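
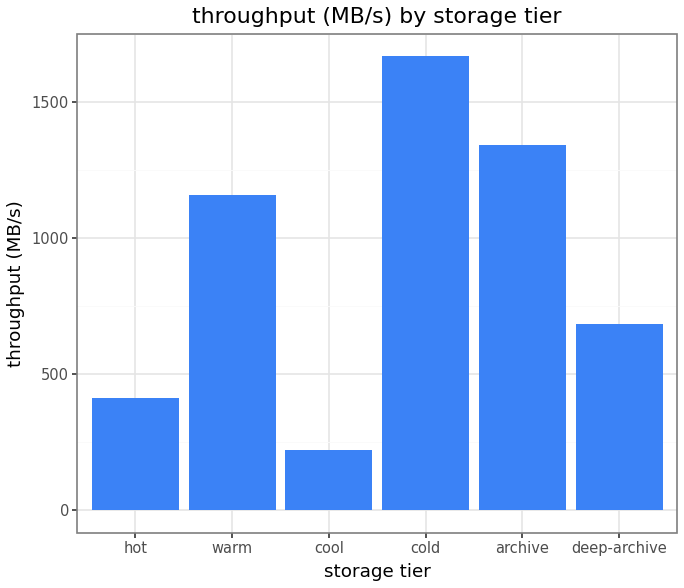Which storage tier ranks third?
warm

Top 4: cold ≈ 1600, archive ≈ 1400, warm ≈ 1200, deep-archive ≈ 600.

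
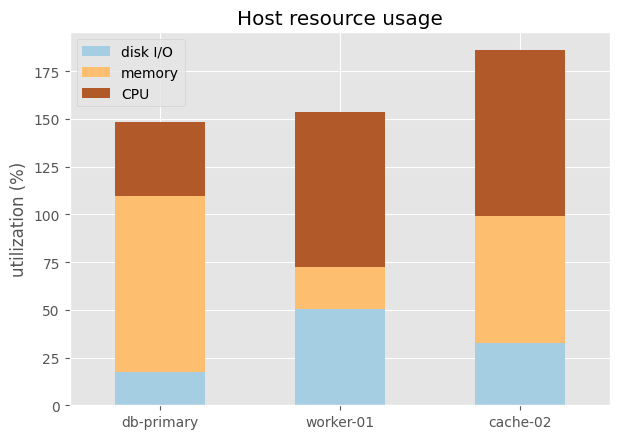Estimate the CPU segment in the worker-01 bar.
≈ 80

CPU top ≈ 160, bottom ≈ 80; segment ≈ 80.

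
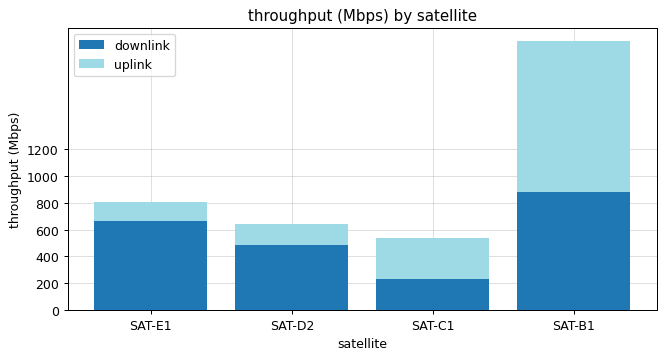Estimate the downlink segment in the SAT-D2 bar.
downlink top ≈ 400, bottom ≈ 0; segment ≈ 400.

≈ 400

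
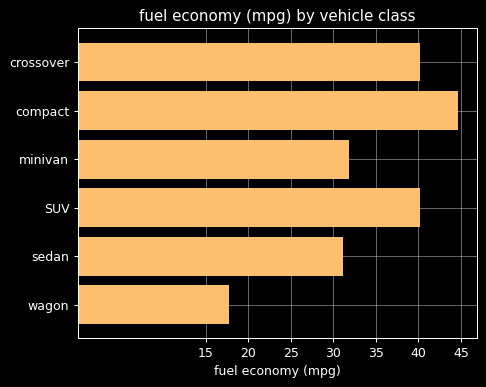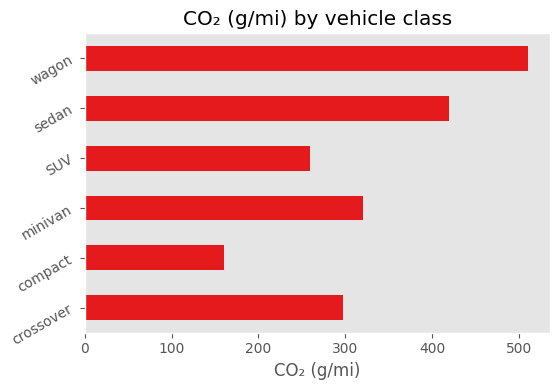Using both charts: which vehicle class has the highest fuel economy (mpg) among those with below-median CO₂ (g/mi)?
Chart 2 median CO₂ (g/mi) ≈ 300; below-median vehicle classes: crossover, compact, SUV. Among those, compact has the highest fuel economy (mpg) (≈ 45).

compact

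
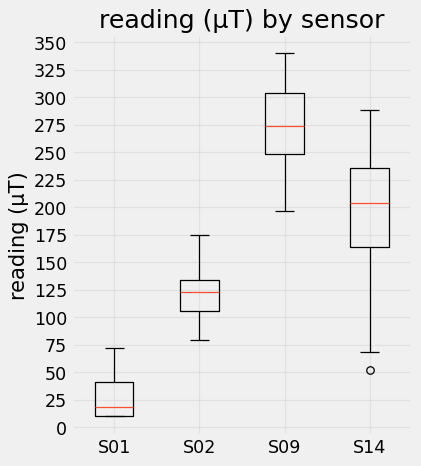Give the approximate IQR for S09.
≈ 50

Q3 ≈ 300, Q1 ≈ 250; IQR ≈ 50.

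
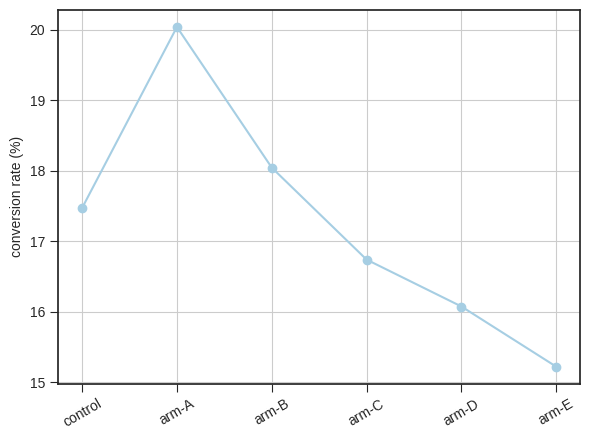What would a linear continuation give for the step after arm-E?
Last three: 16.5, 16.0, 15.0 → slope ≈ -0.75/step → next ≈ 14.25.

≈ 14.25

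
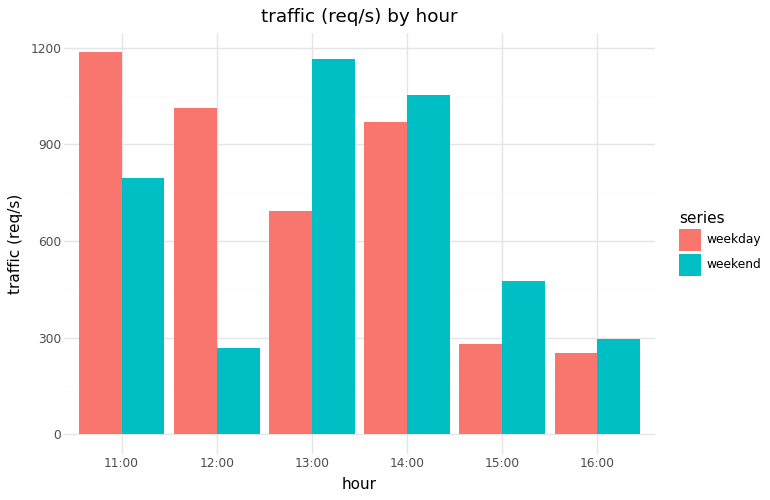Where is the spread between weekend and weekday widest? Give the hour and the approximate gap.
12:00, ≈ 700 req/s

12:00: weekend ≈ 300, weekday ≈ 1000 → gap ≈ 700. Next-largest (13:00) is only ≈ 500.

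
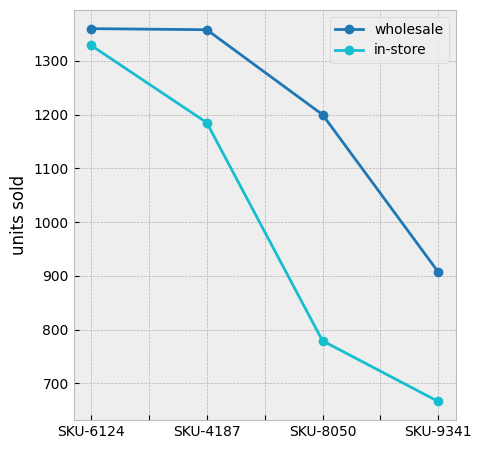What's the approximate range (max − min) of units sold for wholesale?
Max SKU-6124 ≈ 1400, min SKU-9341 ≈ 900; range ≈ 500.

≈ 500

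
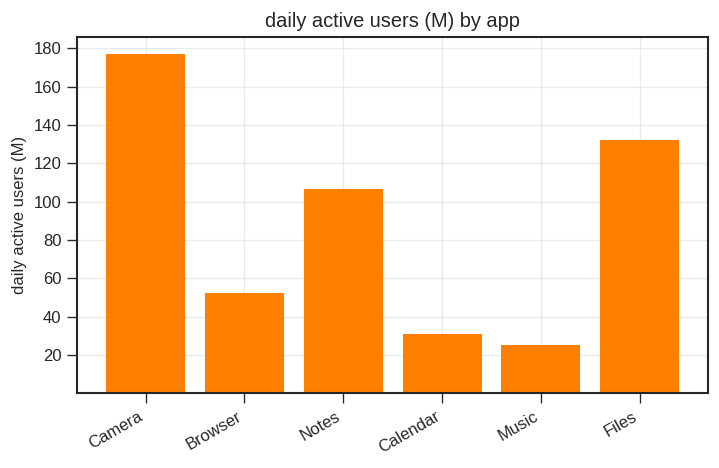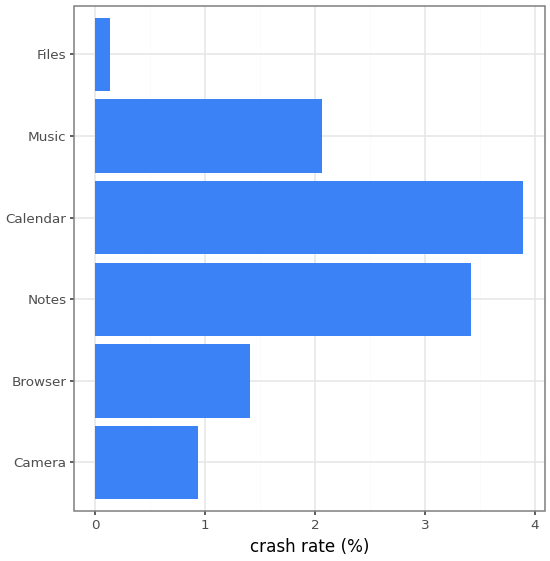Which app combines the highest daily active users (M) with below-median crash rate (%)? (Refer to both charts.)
Chart 2 median crash rate (%) ≈ 1.5; below-median apps: Camera, Browser, Files. Among those, Camera has the highest daily active users (M) (≈ 180).

Camera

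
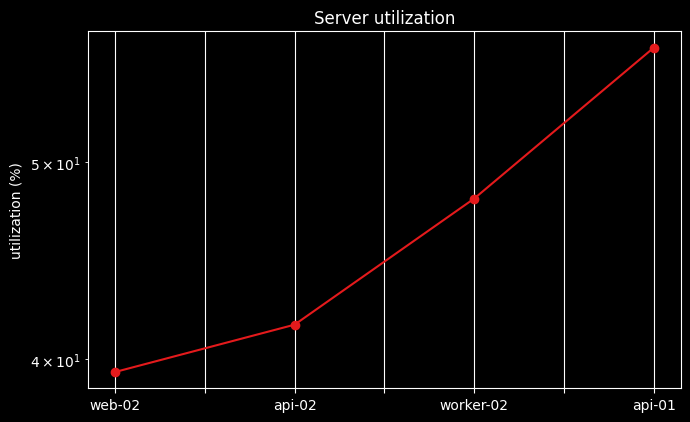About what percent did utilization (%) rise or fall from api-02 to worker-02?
≈ +14.3%

api-02 ≈ 42, worker-02 ≈ 48; (48 − 42) / 42 ≈ +14.3%.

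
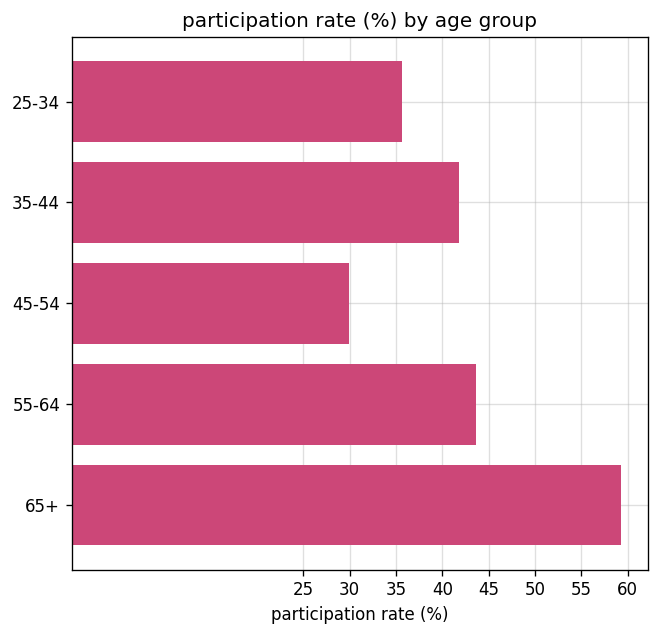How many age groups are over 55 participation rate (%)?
1

Above 55: 65+.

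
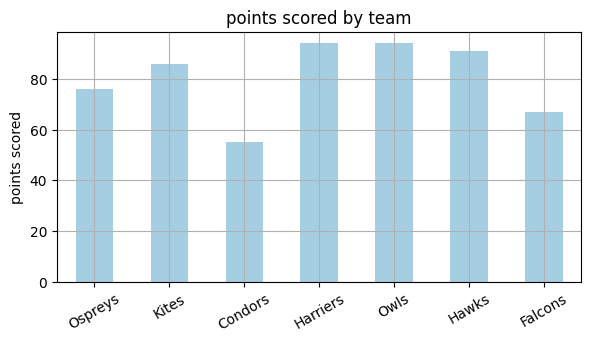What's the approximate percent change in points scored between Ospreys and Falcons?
≈ -12.5%

Ospreys ≈ 80, Falcons ≈ 70; (70 − 80) / 80 ≈ -12.5%.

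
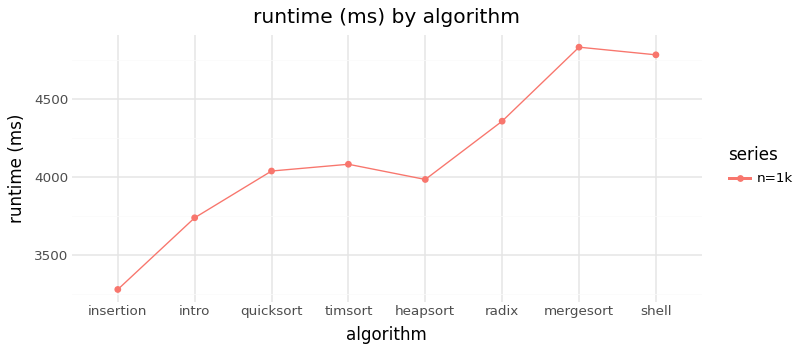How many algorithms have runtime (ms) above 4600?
Above 4600: mergesort, shell.

2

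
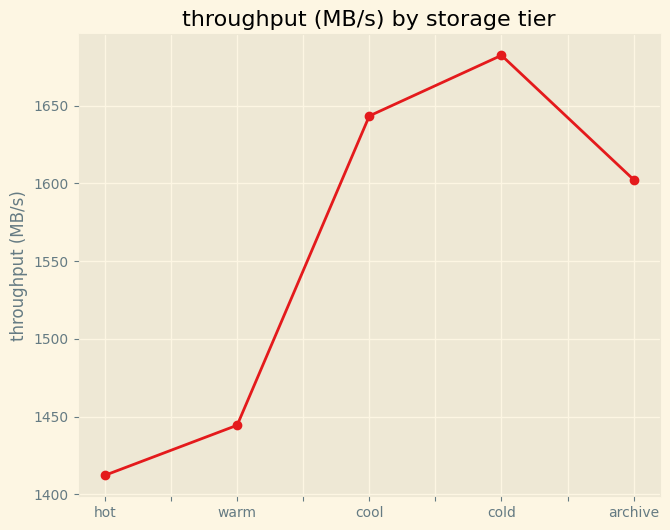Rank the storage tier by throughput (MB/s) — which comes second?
Top 3: cold ≈ 1675, cool ≈ 1650, archive ≈ 1600.

cool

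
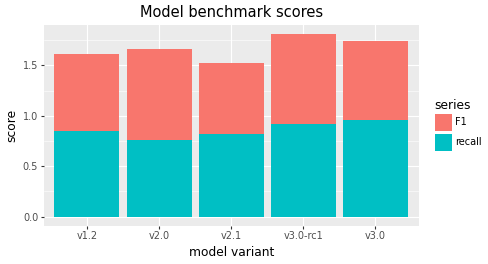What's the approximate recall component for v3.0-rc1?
≈ 1.0

recall top ≈ 1.0, bottom ≈ 0.0; segment ≈ 1.0.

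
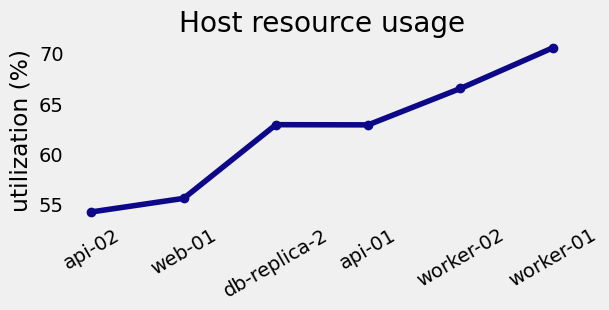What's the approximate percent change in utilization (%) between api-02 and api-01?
≈ +14.8%

api-02 ≈ 54, api-01 ≈ 62; (62 − 54) / 54 ≈ +14.8%.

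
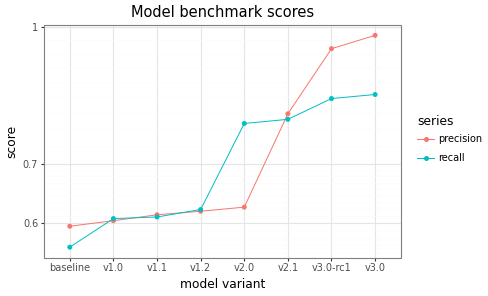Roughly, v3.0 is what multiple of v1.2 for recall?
v3.0 ≈ 0.85, v1.2 ≈ 0.60; 0.85/0.60 ≈ 1.42.

≈ 1.42×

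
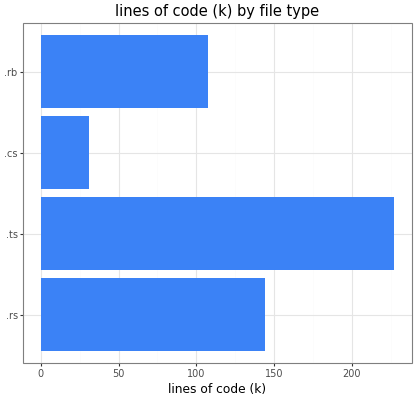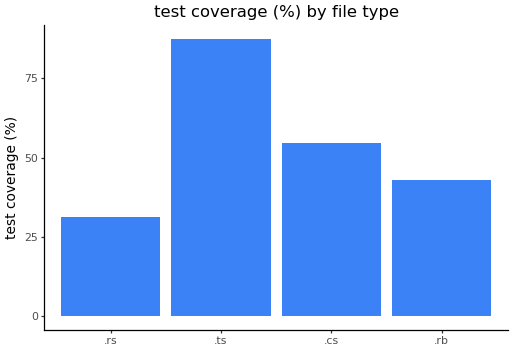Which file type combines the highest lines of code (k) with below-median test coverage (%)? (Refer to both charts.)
Chart 2 median test coverage (%) ≈ 50; below-median file types: .rs, .rb. Among those, .rs has the highest lines of code (k) (≈ 150).

.rs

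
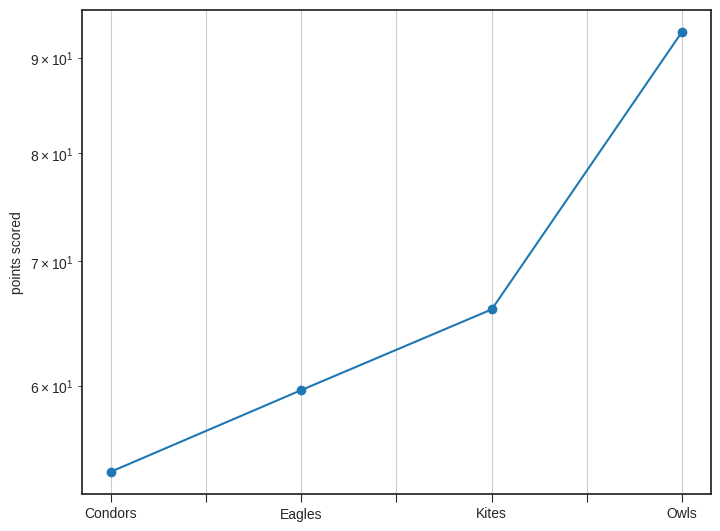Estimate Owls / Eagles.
≈ 1.58×

Owls ≈ 95, Eagles ≈ 60; 95/60 ≈ 1.58.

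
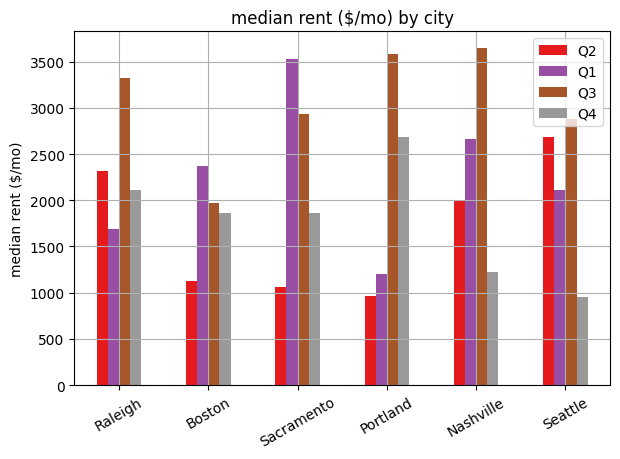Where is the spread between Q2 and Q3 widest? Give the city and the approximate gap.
Portland, ≈ 2500 $/mo

Portland: Q2 ≈ 1000, Q3 ≈ 3500 → gap ≈ 2500. Next-largest (Sacramento) is only ≈ 2000.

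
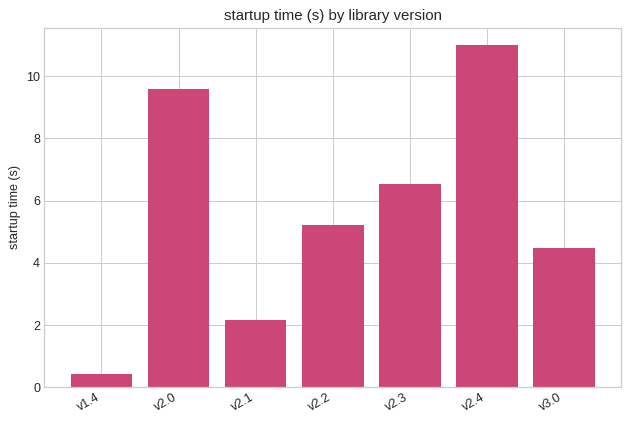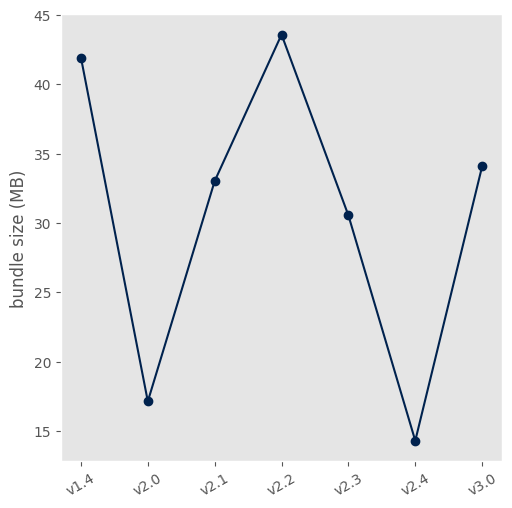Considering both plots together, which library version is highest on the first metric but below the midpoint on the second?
Chart 2 median bundle size (MB) ≈ 35; below-median library versions: v2.0, v2.3, v2.4. Among those, v2.4 has the highest startup time (s) (≈ 12).

v2.4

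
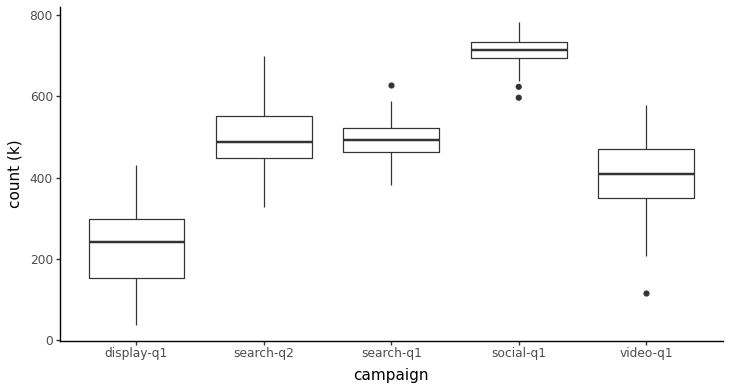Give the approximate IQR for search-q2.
Q3 ≈ 550, Q1 ≈ 450; IQR ≈ 100.

≈ 100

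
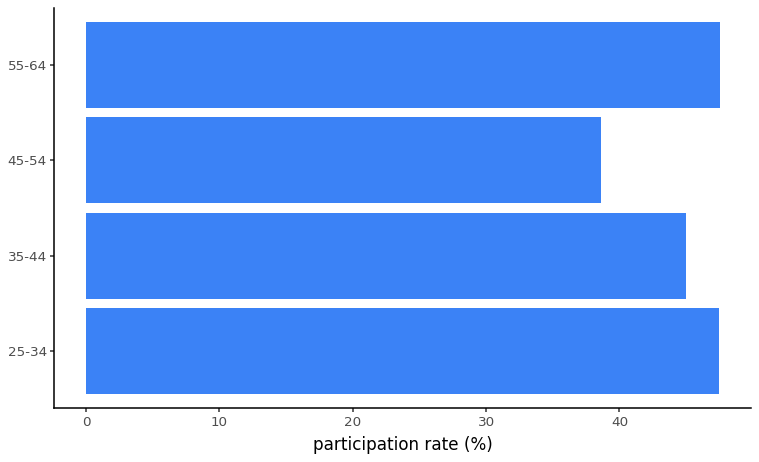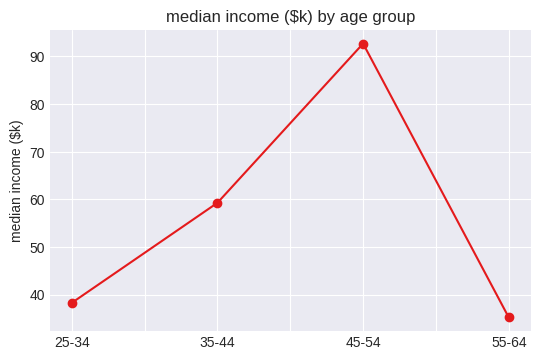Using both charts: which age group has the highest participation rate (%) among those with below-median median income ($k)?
55-64

Chart 2 median median income ($k) ≈ 50; below-median age groups: 25-34, 55-64. Among those, 55-64 has the highest participation rate (%) (≈ 50).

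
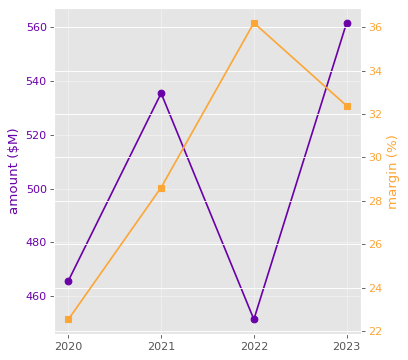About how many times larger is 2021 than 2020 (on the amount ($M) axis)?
≈ 1.15×

2021 ≈ 540, 2020 ≈ 470; 540/470 ≈ 1.15.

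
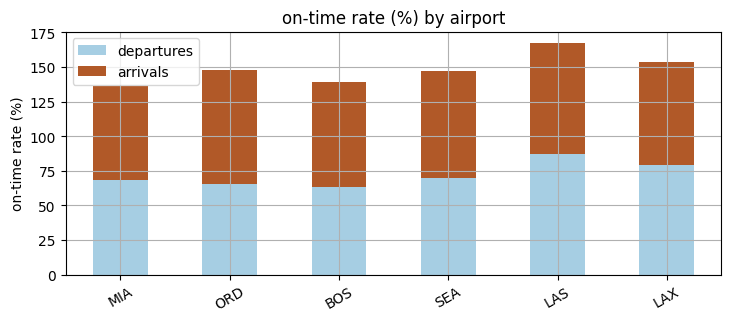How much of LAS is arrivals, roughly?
arrivals top ≈ 160, bottom ≈ 80; segment ≈ 80.

≈ 80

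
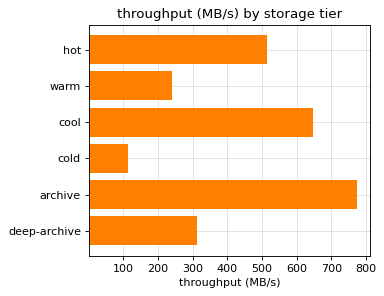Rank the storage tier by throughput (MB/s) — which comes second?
Top 3: archive ≈ 800, cool ≈ 600, hot ≈ 500.

cool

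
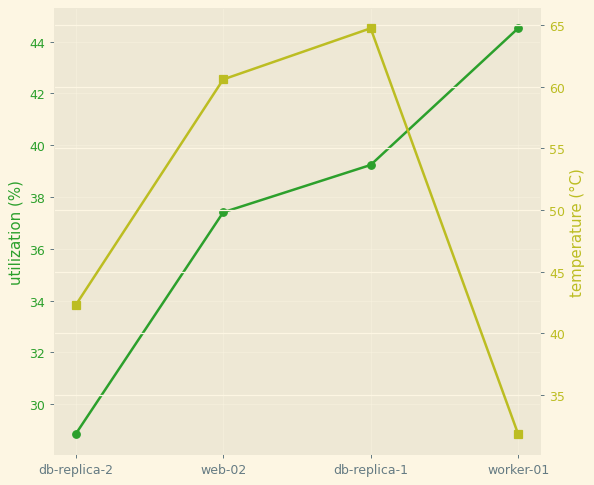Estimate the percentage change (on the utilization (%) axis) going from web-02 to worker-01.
web-02 ≈ 38, worker-01 ≈ 44; (44 − 38) / 38 ≈ +15.8%.

≈ +15.8%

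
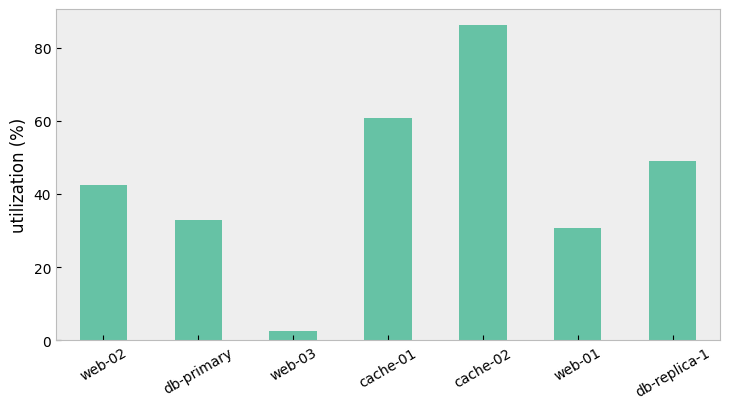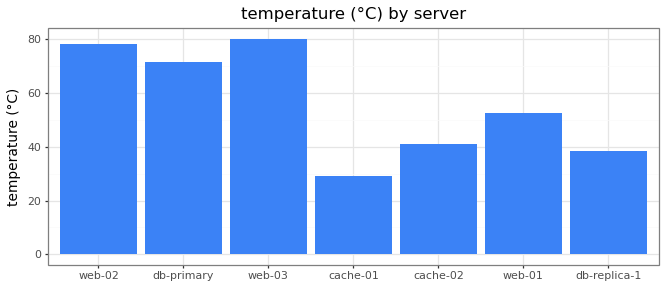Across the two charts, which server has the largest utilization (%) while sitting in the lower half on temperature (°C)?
Chart 2 median temperature (°C) ≈ 50; below-median servers: cache-01, cache-02, db-replica-1. Among those, cache-02 has the highest utilization (%) (≈ 90).

cache-02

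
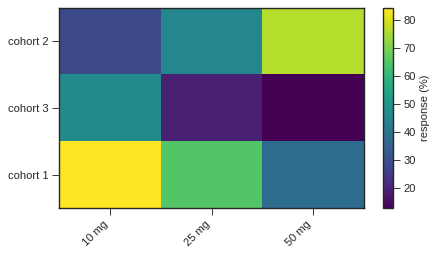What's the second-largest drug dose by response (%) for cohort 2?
25 mg

Top 3 for cohort 2: 50 mg ≈ 80, 25 mg ≈ 50, 10 mg ≈ 30.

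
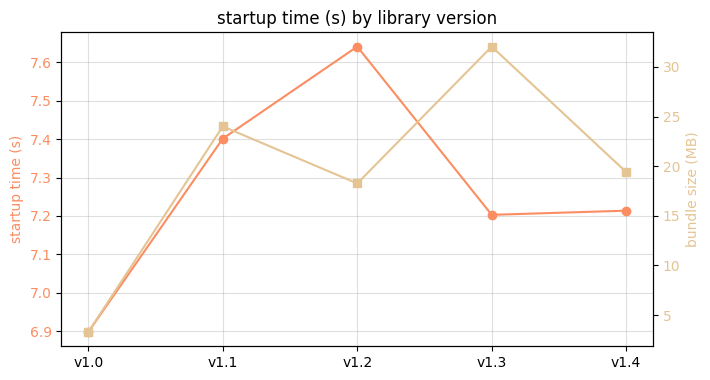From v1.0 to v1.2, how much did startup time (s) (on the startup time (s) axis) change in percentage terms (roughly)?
v1.0 ≈ 6.9, v1.2 ≈ 7.6; (7.6 − 6.9) / 6.9 ≈ +10.1%.

≈ +10.1%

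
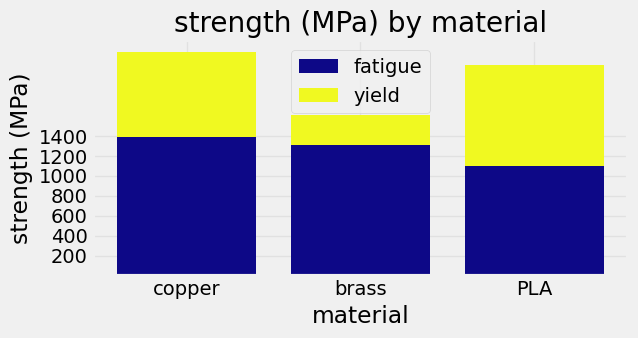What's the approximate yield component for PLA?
≈ 1200

yield top ≈ 2200, bottom ≈ 1000; segment ≈ 1200.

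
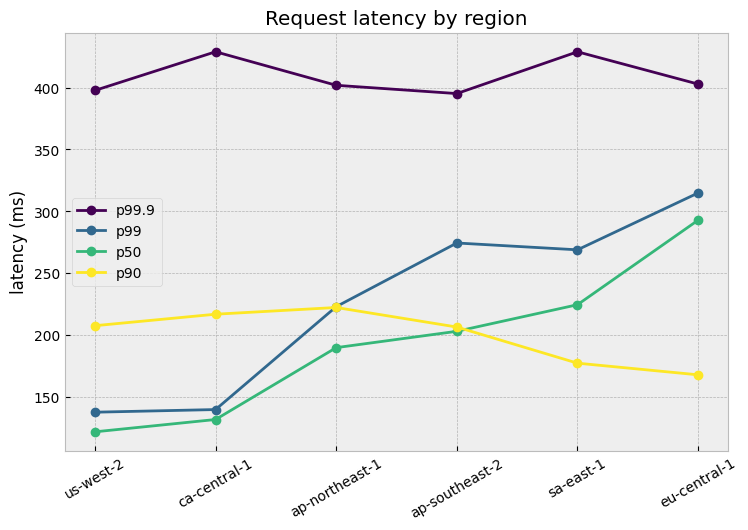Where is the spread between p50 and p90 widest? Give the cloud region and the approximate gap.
eu-central-1: p50 ≈ 300, p90 ≈ 150 → gap ≈ 150. Next-largest (us-west-2) is only ≈ 100.

eu-central-1, ≈ 150 ms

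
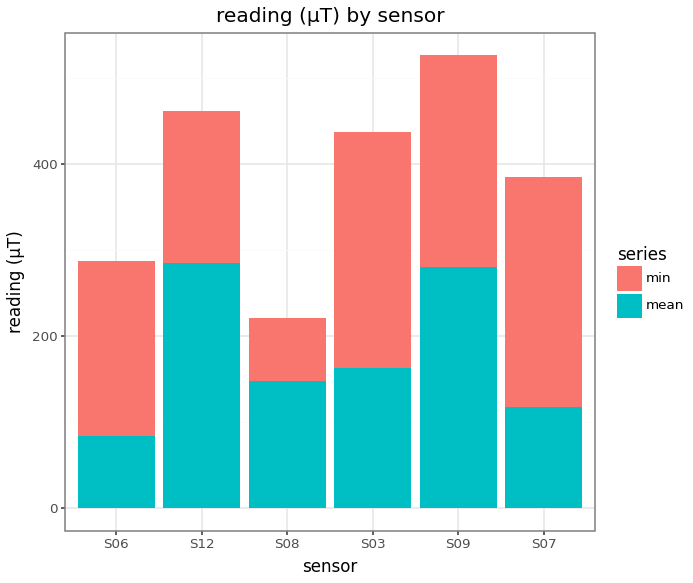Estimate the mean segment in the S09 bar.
≈ 300

mean top ≈ 300, bottom ≈ 0; segment ≈ 300.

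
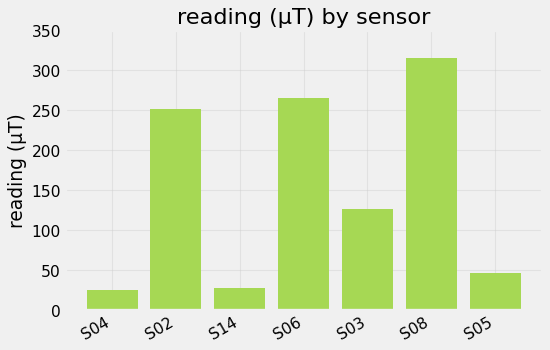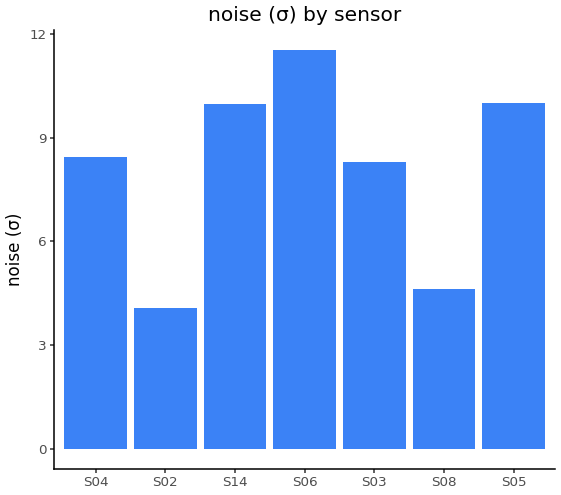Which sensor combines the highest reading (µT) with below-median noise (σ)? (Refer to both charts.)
Chart 2 median noise (σ) ≈ 8; below-median sensors: S02, S03, S08. Among those, S08 has the highest reading (µT) (≈ 300).

S08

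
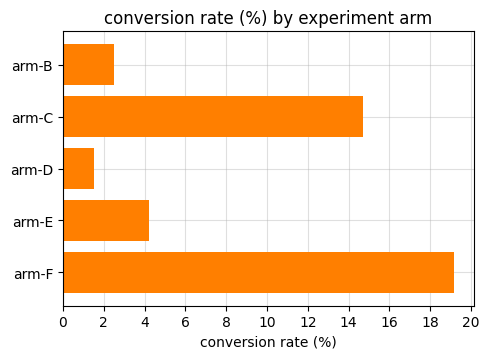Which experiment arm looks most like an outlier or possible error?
arm-F ≈ 20; the rest sit between ≈ 2 and ≈ 14.

arm-F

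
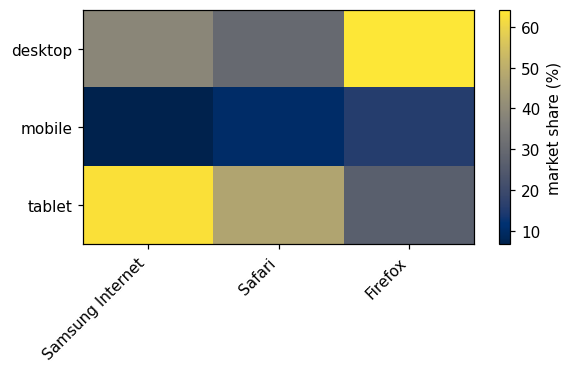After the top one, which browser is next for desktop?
Top 3 for desktop: Firefox ≈ 65, Samsung Internet ≈ 40, Safari ≈ 30.

Samsung Internet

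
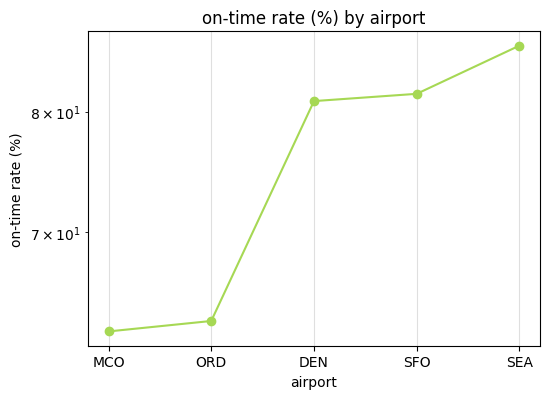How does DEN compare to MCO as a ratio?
DEN ≈ 80, MCO ≈ 62; 80/62 ≈ 1.29.

≈ 1.29×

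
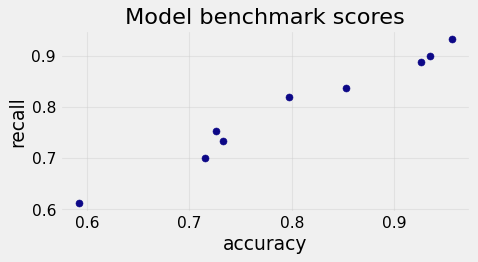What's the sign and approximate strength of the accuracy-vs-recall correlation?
Points are positively correlated; strong (|r| ≈ 1.0).

positive, strong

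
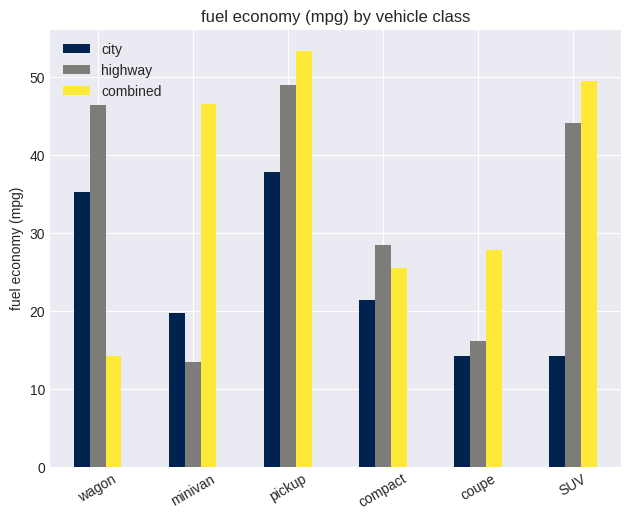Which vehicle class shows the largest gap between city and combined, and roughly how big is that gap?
SUV, ≈ 35 mpg

SUV: city ≈ 15, combined ≈ 50 → gap ≈ 35. Next-largest (minivan) is only ≈ 25.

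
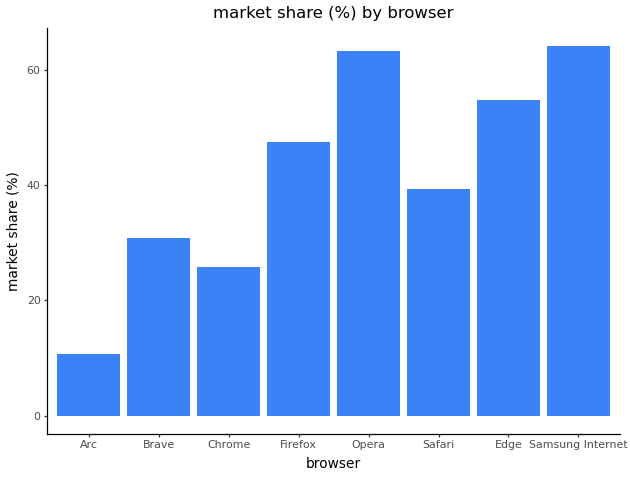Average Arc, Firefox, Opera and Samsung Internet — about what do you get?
(10 + 50 + 60 + 60) / 4 ≈ 45.

≈ 45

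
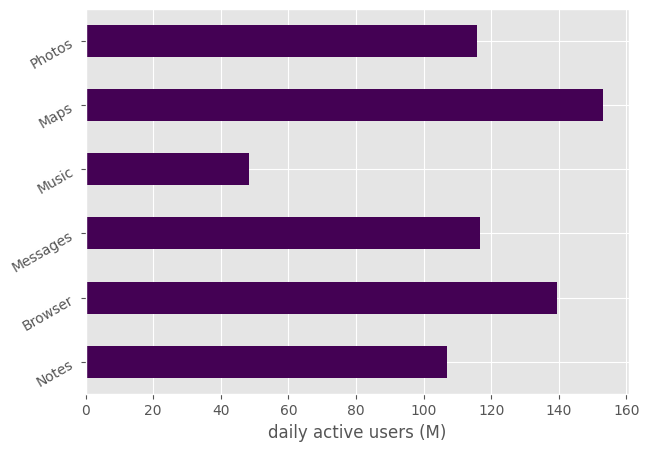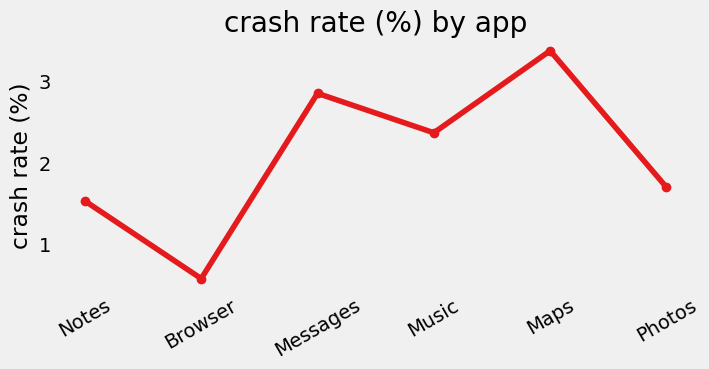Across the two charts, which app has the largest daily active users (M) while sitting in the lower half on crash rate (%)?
Chart 2 median crash rate (%) ≈ 2; below-median apps: Notes, Browser, Photos. Among those, Browser has the highest daily active users (M) (≈ 140).

Browser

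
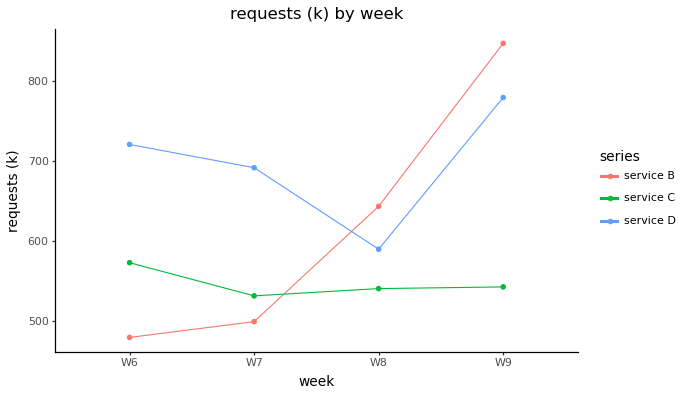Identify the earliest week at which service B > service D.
W8

W7: service B ≈ 500 vs service D ≈ 700 (not yet); W8: service B ≈ 650 vs service D ≈ 600 (first crossover).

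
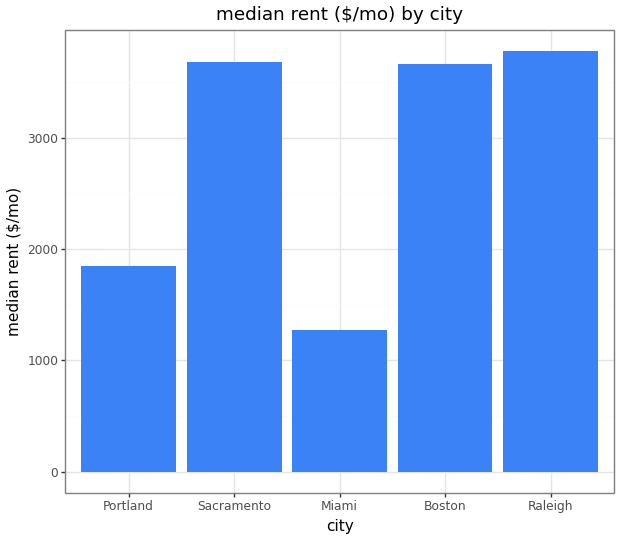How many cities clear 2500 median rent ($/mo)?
Above 2500: Sacramento, Boston, Raleigh.

3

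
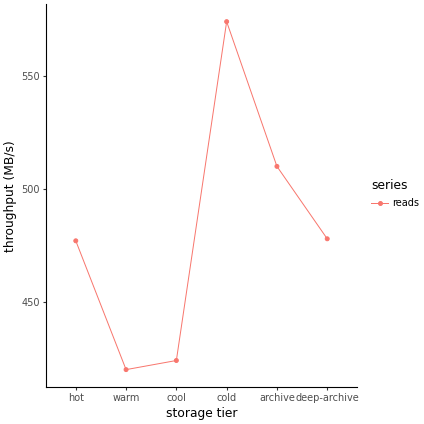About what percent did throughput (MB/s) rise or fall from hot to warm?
hot ≈ 480, warm ≈ 420; (420 − 480) / 480 ≈ -12.5%.

≈ -12.5%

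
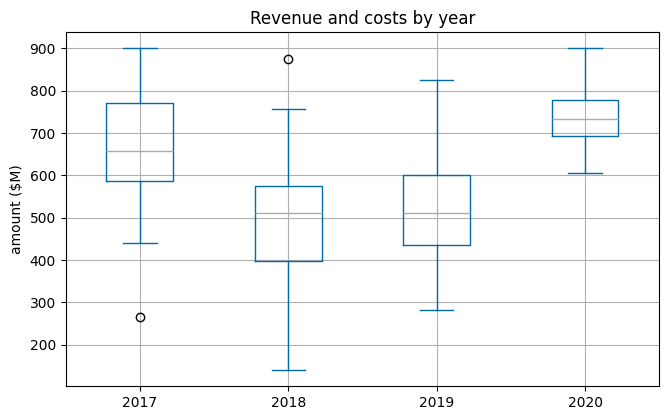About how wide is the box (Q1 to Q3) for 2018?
≈ 175

Q3 ≈ 575, Q1 ≈ 400; IQR ≈ 175.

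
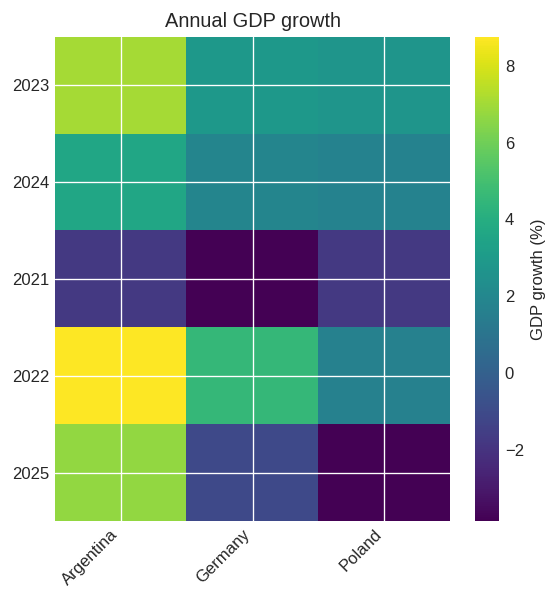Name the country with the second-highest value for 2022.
Top 3 for 2022: Argentina ≈ 8, Germany ≈ 4, Poland ≈ 2.

Germany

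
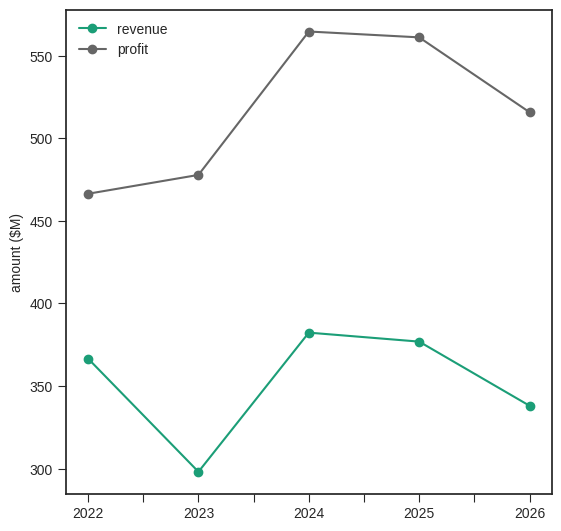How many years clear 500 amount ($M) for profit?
3

Above 500: 2024, 2025, 2026.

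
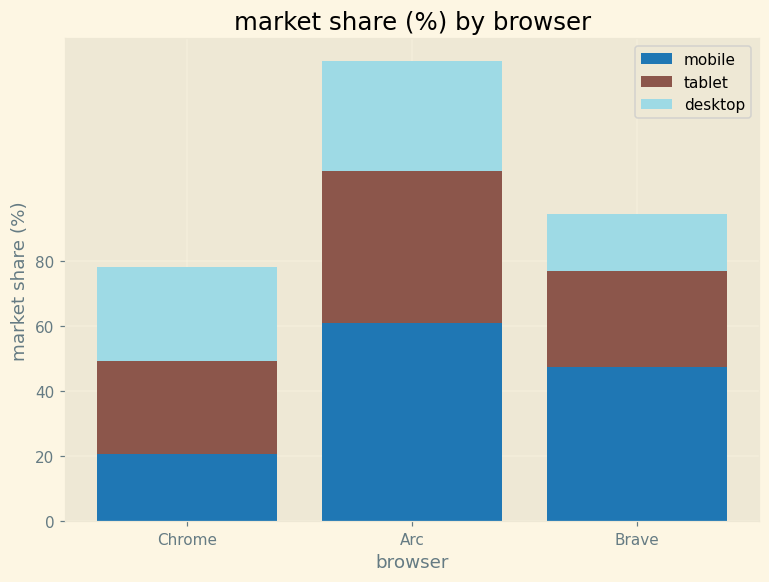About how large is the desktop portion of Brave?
desktop top ≈ 100, bottom ≈ 80; segment ≈ 20.

≈ 20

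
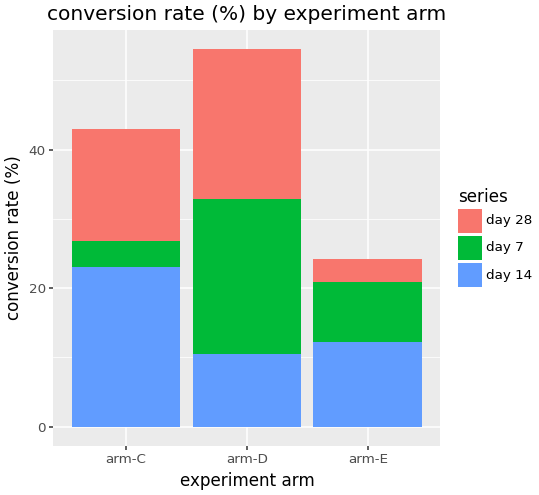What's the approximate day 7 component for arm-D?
≈ 25

day 7 top ≈ 35, bottom ≈ 10; segment ≈ 25.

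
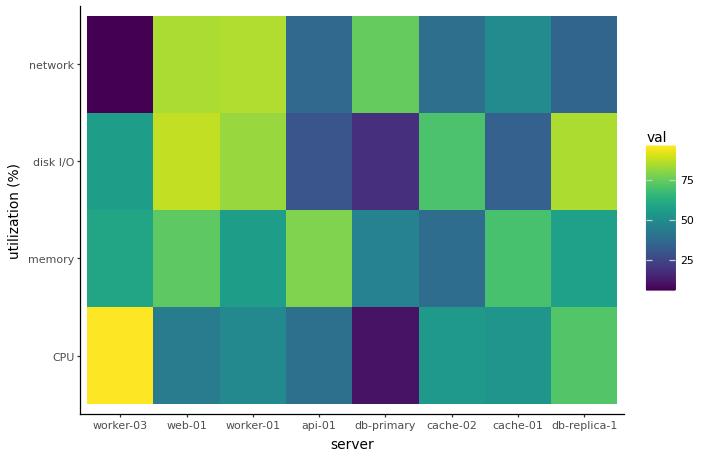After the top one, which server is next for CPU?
Top 3 for CPU: worker-03 ≈ 100, db-replica-1 ≈ 70, cache-02 ≈ 50.

db-replica-1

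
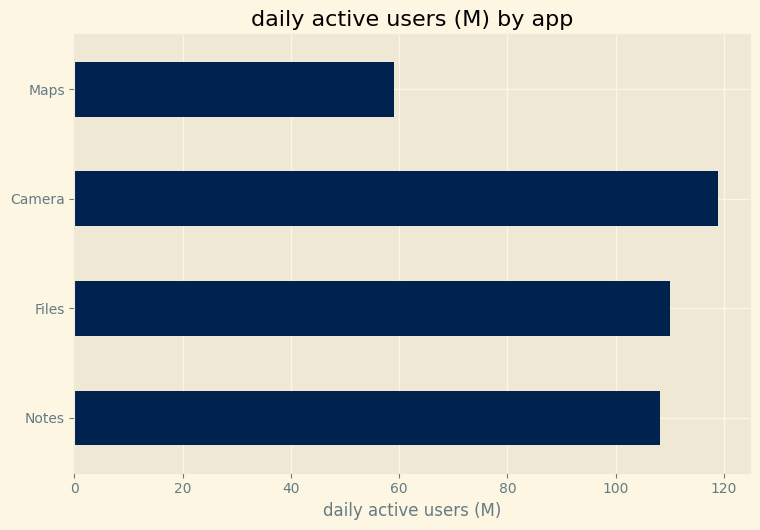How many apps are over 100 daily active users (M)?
Above 100: Notes, Files, Camera.

3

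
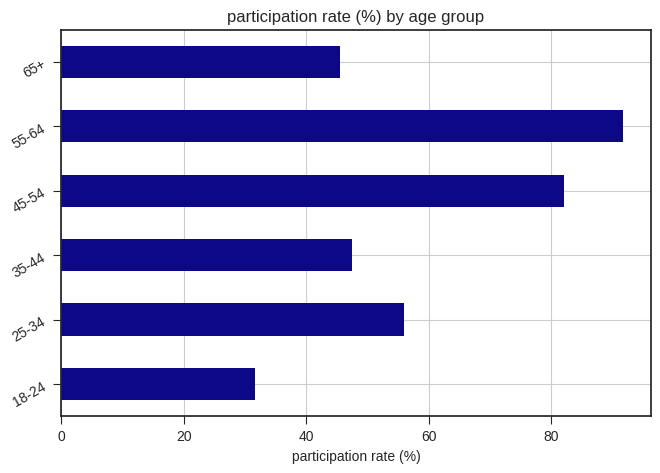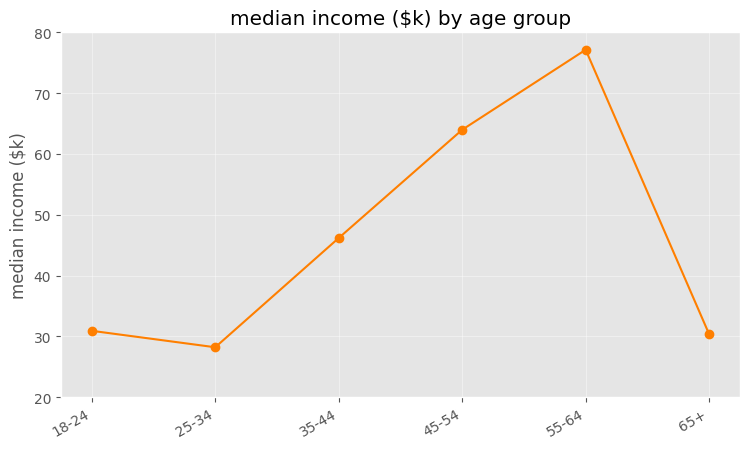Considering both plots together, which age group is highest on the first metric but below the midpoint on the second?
Chart 2 median median income ($k) ≈ 40; below-median age groups: 18-24, 25-34, 65+. Among those, 25-34 has the highest participation rate (%) (≈ 60).

25-34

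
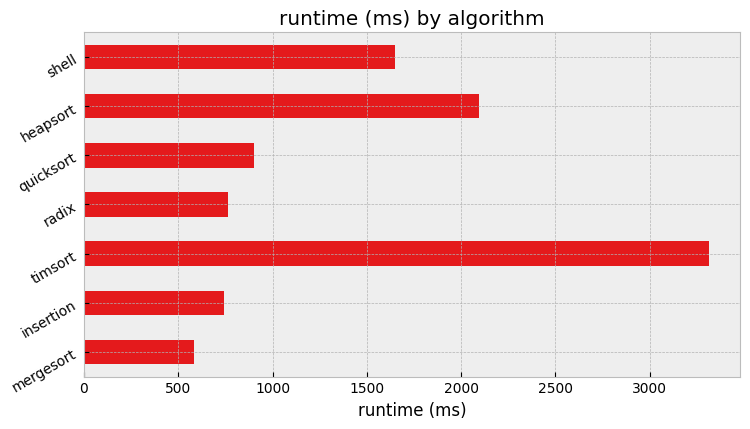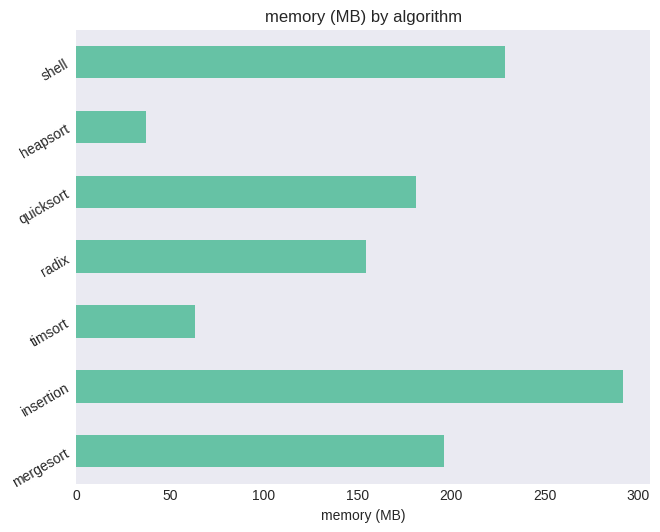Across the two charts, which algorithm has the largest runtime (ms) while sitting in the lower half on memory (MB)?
Chart 2 median memory (MB) ≈ 200; below-median algorithms: timsort, radix, heapsort. Among those, timsort has the highest runtime (ms) (≈ 3500).

timsort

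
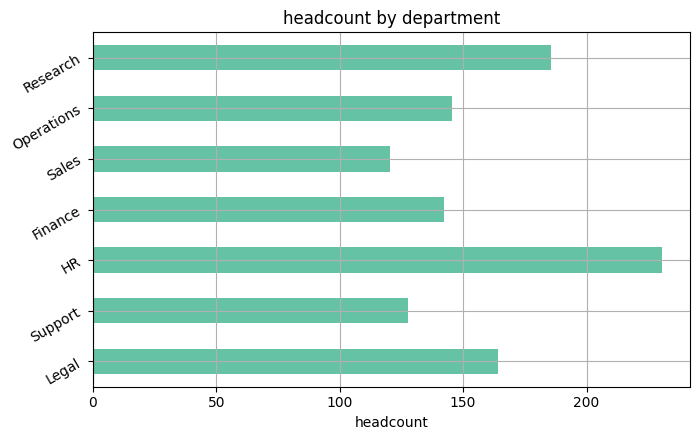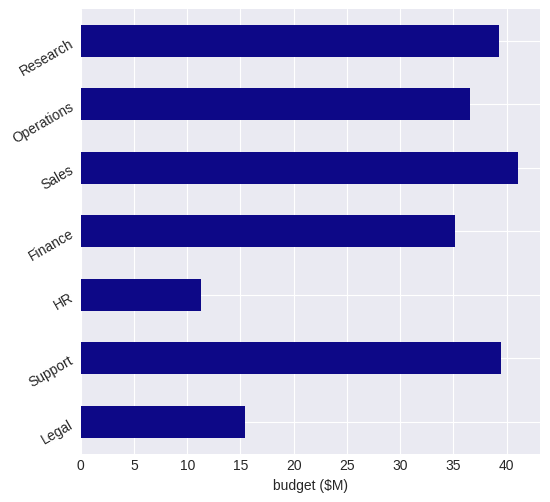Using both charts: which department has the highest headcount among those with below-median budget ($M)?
Chart 2 median budget ($M) ≈ 35; below-median departments: Legal, HR, Finance. Among those, HR has the highest headcount (≈ 225).

HR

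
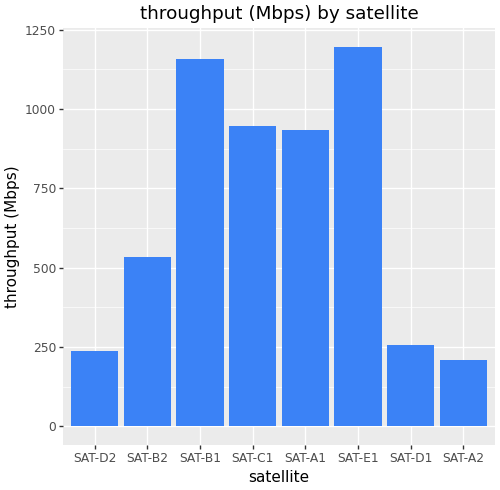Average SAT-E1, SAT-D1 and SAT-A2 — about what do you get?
≈ 567

(1200 + 300 + 200) / 3 ≈ 567.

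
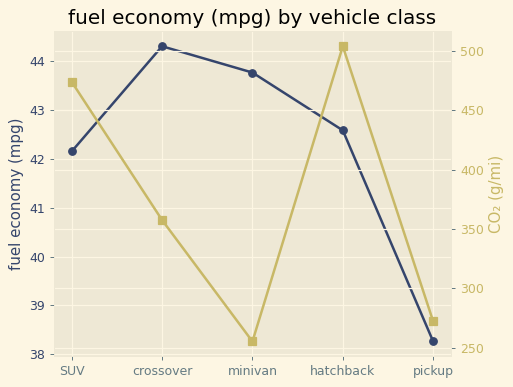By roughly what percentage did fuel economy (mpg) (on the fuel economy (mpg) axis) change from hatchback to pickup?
hatchback ≈ 43, pickup ≈ 38; (38 − 43) / 43 ≈ -11.6%.

≈ -11.6%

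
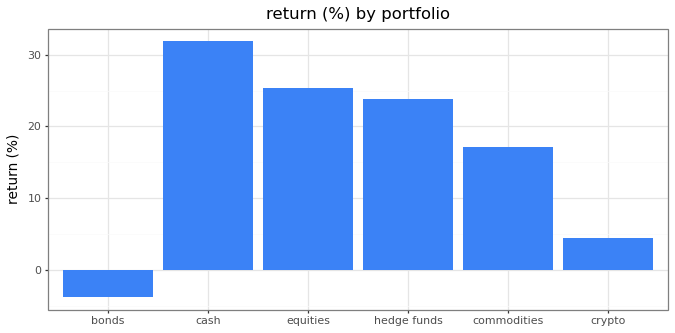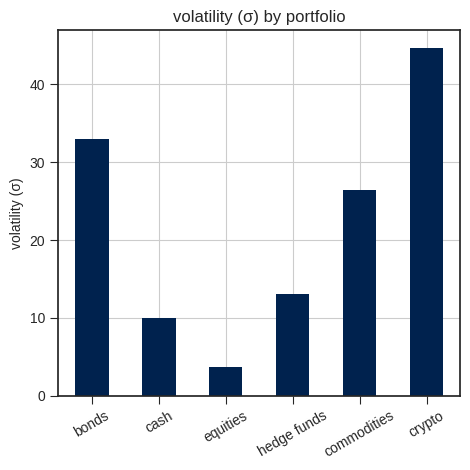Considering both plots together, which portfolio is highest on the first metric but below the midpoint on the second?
cash

Chart 2 median volatility (σ) ≈ 20; below-median portfolios: cash, equities, hedge funds. Among those, cash has the highest return (%) (≈ 30).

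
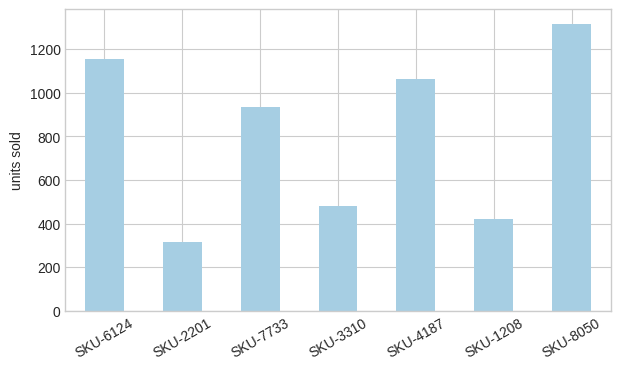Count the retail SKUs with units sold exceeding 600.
4

Above 600: SKU-6124, SKU-7733, SKU-4187, SKU-8050.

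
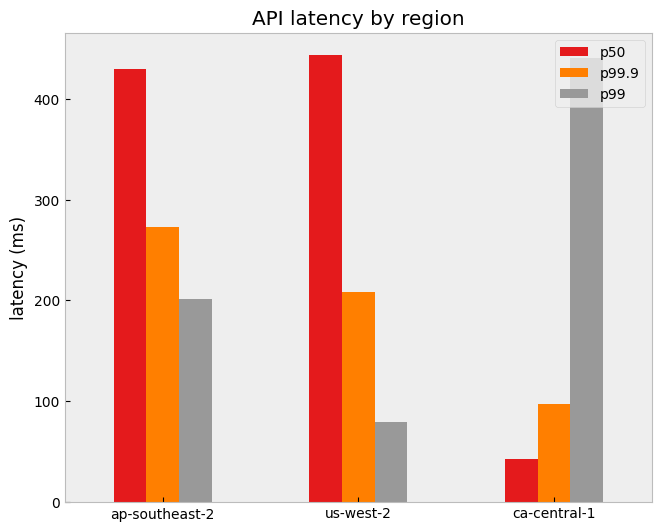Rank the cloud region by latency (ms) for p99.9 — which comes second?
us-west-2

Top 3 for p99.9: ap-southeast-2 ≈ 250, us-west-2 ≈ 200, ca-central-1 ≈ 100.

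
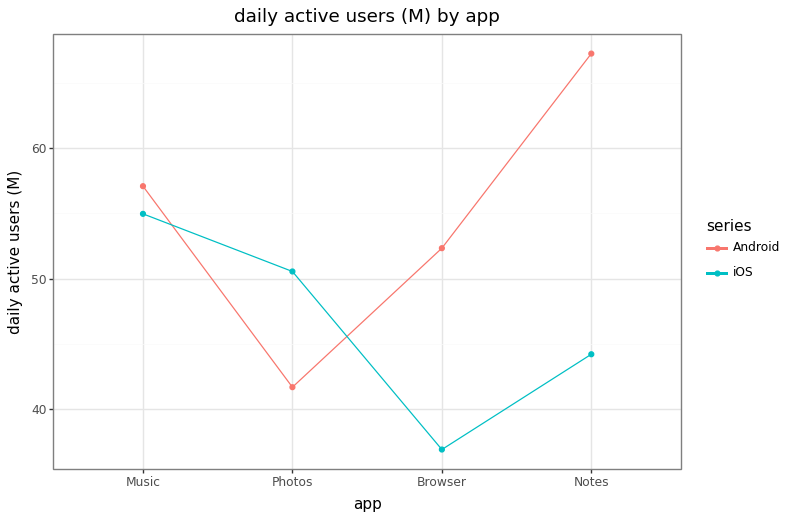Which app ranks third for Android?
Browser

Top 4 for Android: Notes ≈ 65, Music ≈ 55, Browser ≈ 50, Photos ≈ 40.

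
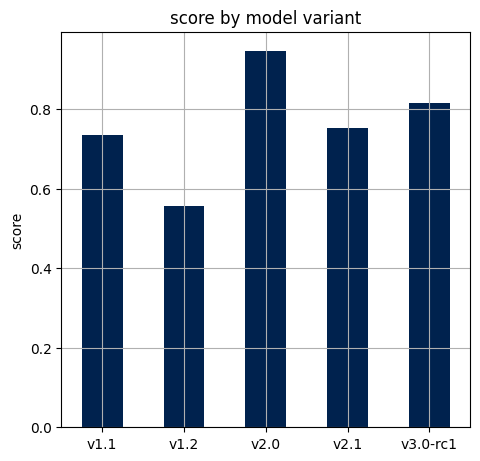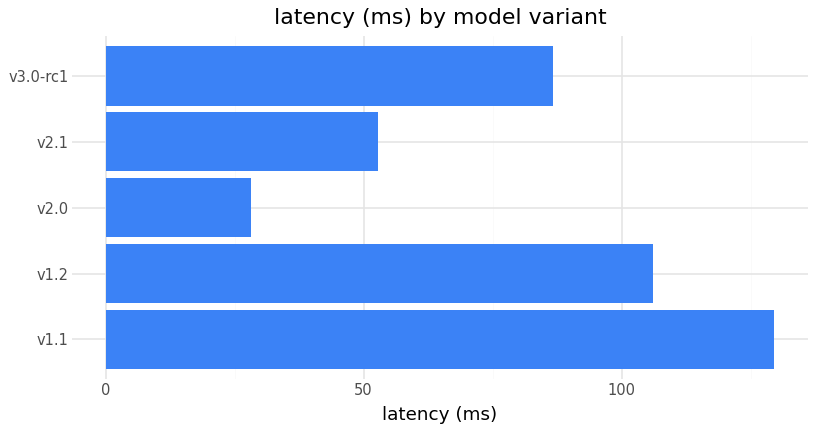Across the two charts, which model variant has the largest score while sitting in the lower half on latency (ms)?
Chart 2 median latency (ms) ≈ 80; below-median model variants: v2.0, v2.1. Among those, v2.0 has the highest score (≈ 0.9).

v2.0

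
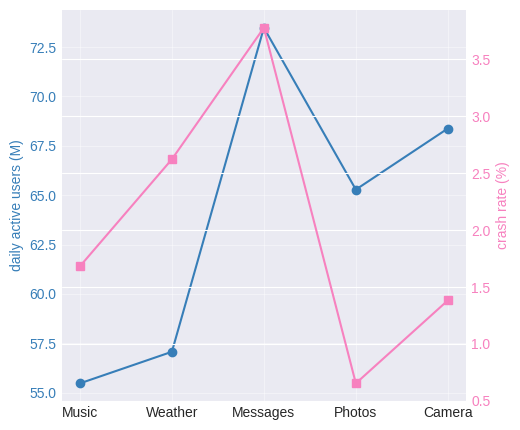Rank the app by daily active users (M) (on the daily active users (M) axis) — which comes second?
Camera

Top 3 (on the daily active users (M) axis): Messages ≈ 74, Camera ≈ 68, Photos ≈ 66.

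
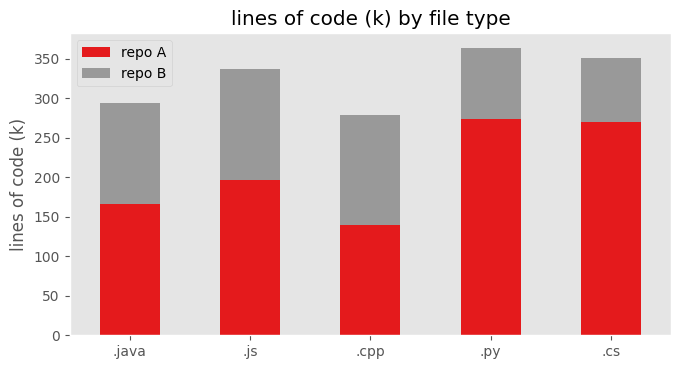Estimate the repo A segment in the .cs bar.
≈ 250

repo A top ≈ 250, bottom ≈ 0; segment ≈ 250.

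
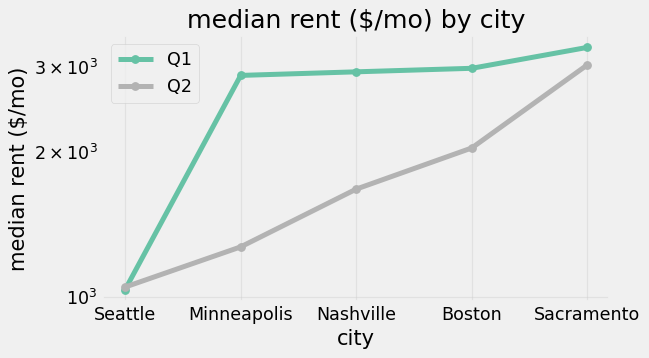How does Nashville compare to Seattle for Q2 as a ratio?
Nashville ≈ 1600, Seattle ≈ 1000; 1600/1000 ≈ 1.6.

≈ 1.6×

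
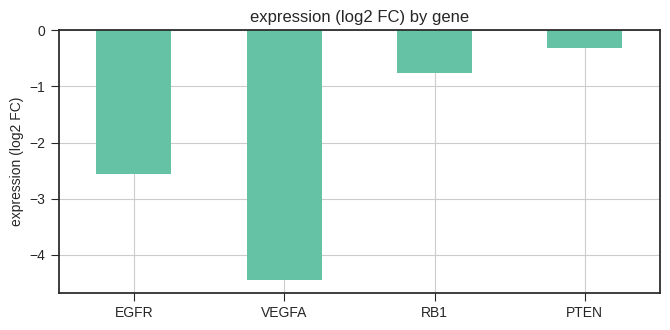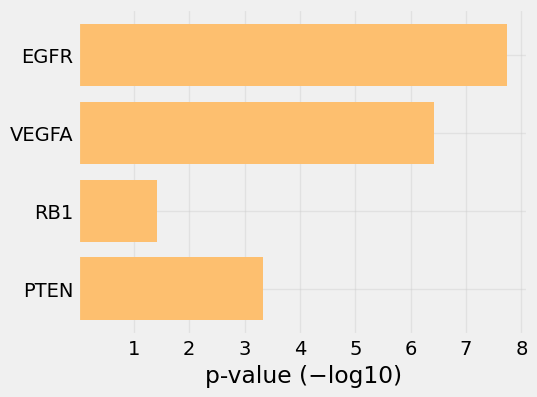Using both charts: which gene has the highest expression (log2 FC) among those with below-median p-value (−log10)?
Chart 2 median p-value (−log10) ≈ 5; below-median genes: RB1, PTEN. Among those, PTEN has the highest expression (log2 FC) (≈ 0).

PTEN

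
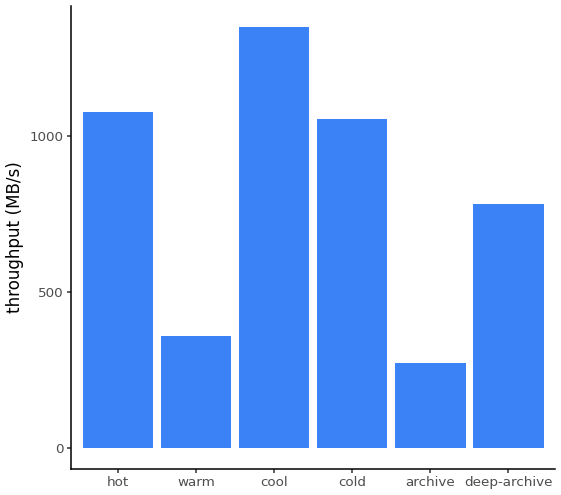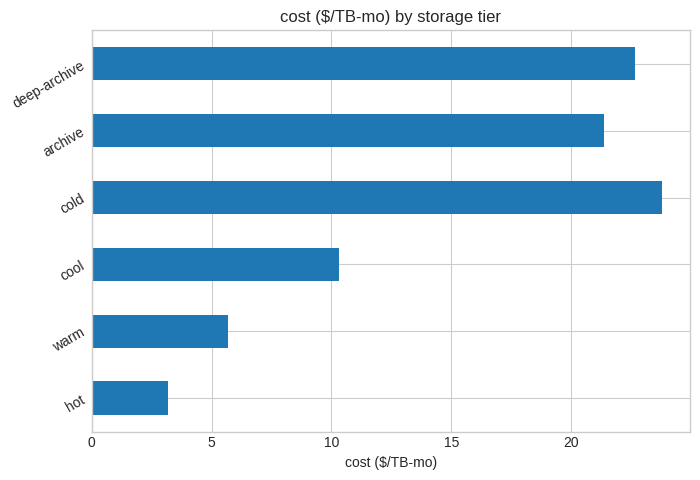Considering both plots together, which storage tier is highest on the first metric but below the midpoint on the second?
cool

Chart 2 median cost ($/TB-mo) ≈ 15; below-median storage tiers: hot, warm, cool. Among those, cool has the highest throughput (MB/s) (≈ 1400).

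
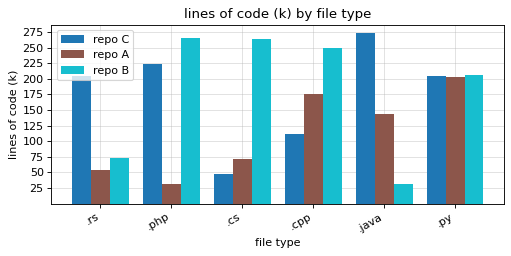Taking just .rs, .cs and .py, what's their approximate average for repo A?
≈ 108

(50 + 75 + 200) / 3 ≈ 108.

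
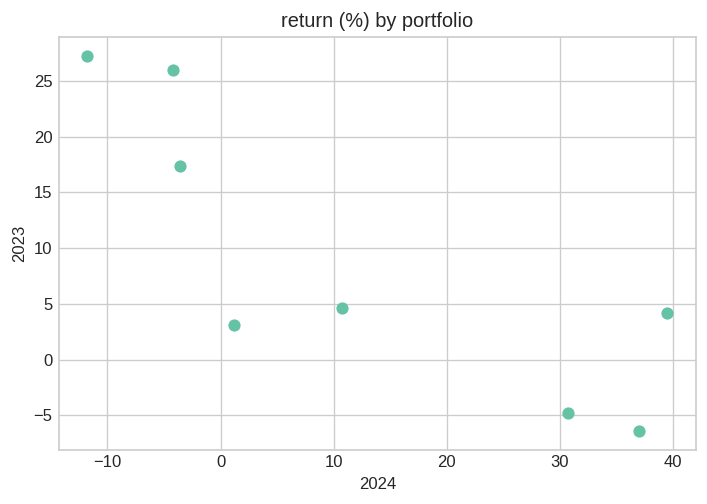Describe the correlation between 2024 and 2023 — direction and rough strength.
negative, strong

Points are negatively correlated; strong (|r| ≈ 0.8).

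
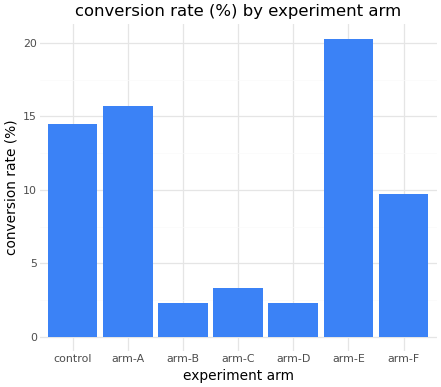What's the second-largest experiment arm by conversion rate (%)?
Top 3: arm-E ≈ 20, arm-A ≈ 16, control ≈ 14.

arm-A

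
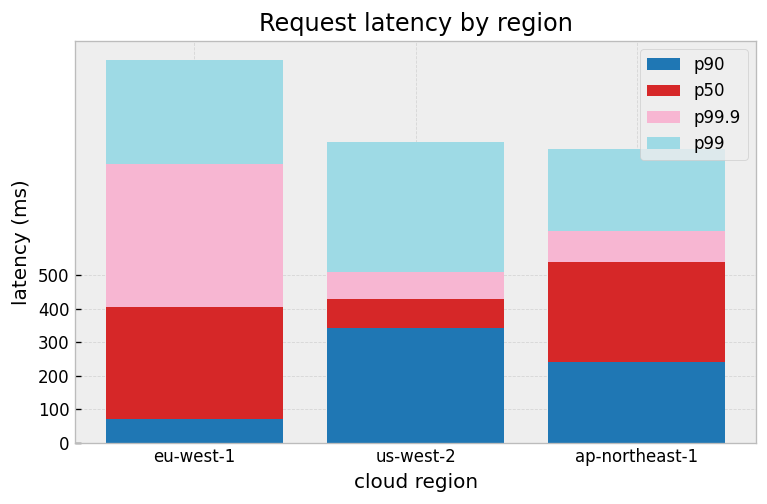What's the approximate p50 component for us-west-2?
≈ 100

p50 top ≈ 400, bottom ≈ 300; segment ≈ 100.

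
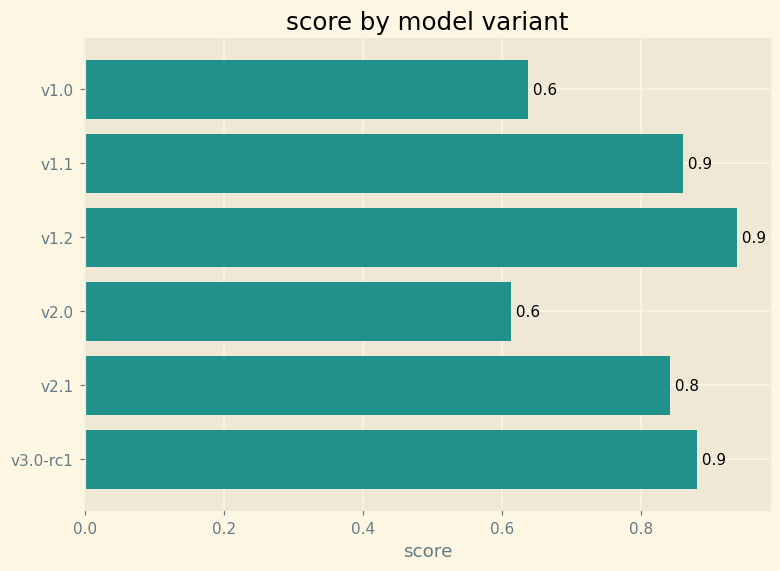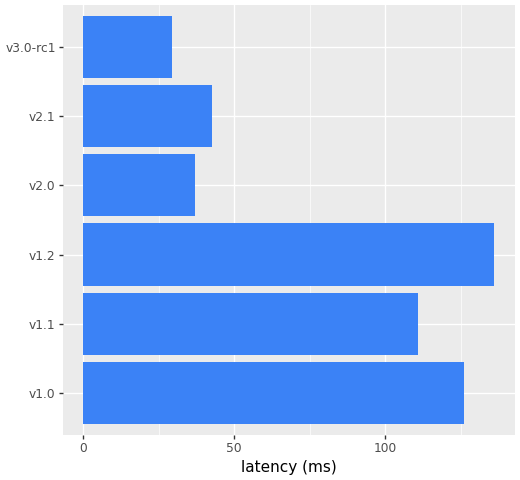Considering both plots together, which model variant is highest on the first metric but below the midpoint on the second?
Chart 2 median latency (ms) ≈ 80; below-median model variants: v2.0, v2.1, v3.0-rc1. Among those, v3.0-rc1 has the highest score (≈ 0.9).

v3.0-rc1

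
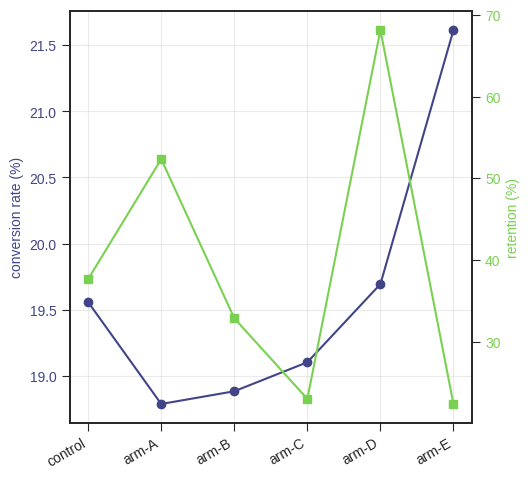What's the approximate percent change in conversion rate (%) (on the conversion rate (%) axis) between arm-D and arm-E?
arm-D ≈ 19.5, arm-E ≈ 21.5; (21.5 − 19.5) / 19.5 ≈ +10.3%.

≈ +10.3%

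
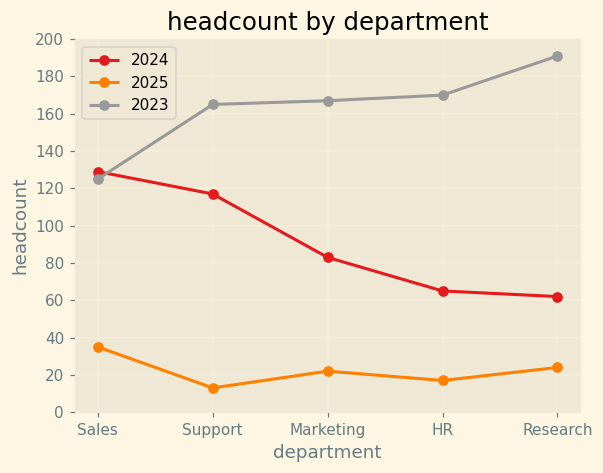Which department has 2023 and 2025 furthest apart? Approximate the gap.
Research: 2023 ≈ 200, 2025 ≈ 20 → gap ≈ 180. Next-largest (HR) is only ≈ 140.

Research, ≈ 180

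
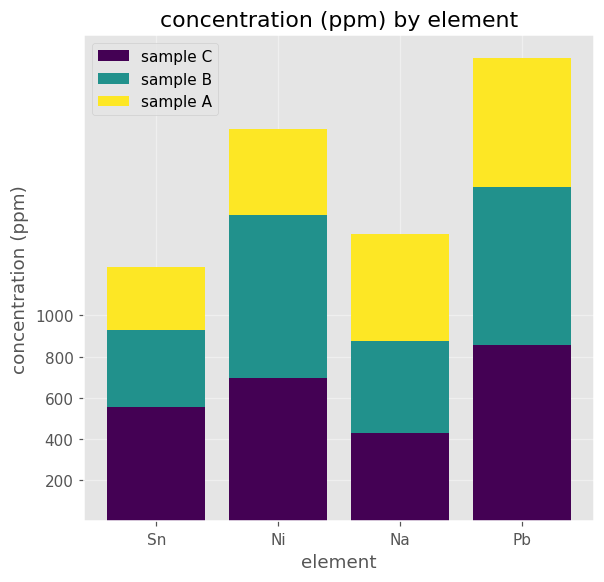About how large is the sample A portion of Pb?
≈ 600

sample A top ≈ 2200, bottom ≈ 1600; segment ≈ 600.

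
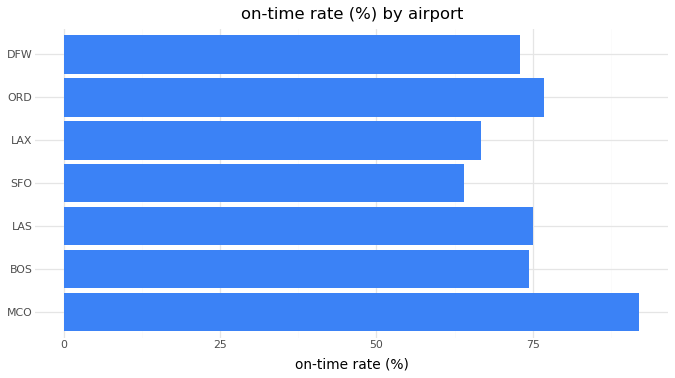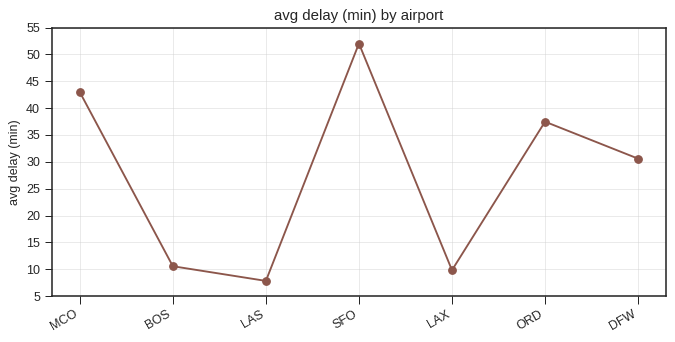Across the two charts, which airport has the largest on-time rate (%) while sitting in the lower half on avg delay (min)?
LAS

Chart 2 median avg delay (min) ≈ 30; below-median airports: BOS, LAS, LAX. Among those, LAS has the highest on-time rate (%) (≈ 80).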